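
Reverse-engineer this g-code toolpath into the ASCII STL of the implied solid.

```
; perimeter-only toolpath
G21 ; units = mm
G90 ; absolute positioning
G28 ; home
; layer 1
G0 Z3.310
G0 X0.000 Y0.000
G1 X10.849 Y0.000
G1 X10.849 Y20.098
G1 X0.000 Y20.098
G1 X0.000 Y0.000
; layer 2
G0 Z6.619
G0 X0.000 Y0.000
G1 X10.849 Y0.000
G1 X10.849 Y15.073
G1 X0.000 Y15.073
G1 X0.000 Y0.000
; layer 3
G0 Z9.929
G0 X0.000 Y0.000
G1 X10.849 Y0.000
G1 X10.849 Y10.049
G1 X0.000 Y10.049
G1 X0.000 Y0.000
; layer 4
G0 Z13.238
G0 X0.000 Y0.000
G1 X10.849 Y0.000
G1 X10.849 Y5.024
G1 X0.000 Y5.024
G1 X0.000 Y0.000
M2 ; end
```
solid part
  facet normal 0.0000 0.0000 -1.0000
    outer loop
      vertex 10.849 25.122 0.000
      vertex 10.849 0.000 0.000
      vertex 0.000 0.000 0.000
    endloop
  endfacet
  facet normal 0.0000 0.0000 -1.0000
    outer loop
      vertex 0.000 25.122 0.000
      vertex 10.849 25.122 0.000
      vertex 0.000 0.000 0.000
    endloop
  endfacet
  facet normal 0.0000 -1.0000 0.0000
    outer loop
      vertex 0.000 0.000 0.000
      vertex 10.849 0.000 0.000
      vertex 10.849 0.000 16.548
    endloop
  endfacet
  facet normal 0.0000 -1.0000 0.0000
    outer loop
      vertex 0.000 0.000 0.000
      vertex 10.849 0.000 16.548
      vertex 0.000 0.000 16.548
    endloop
  endfacet
  facet normal 0.0000 0.5501 0.8351
    outer loop
      vertex 0.000 0.000 16.548
      vertex 10.849 0.000 16.548
      vertex 10.849 25.122 0.000
    endloop
  endfacet
  facet normal 0.0000 0.5501 0.8351
    outer loop
      vertex 0.000 0.000 16.548
      vertex 10.849 25.122 0.000
      vertex 0.000 25.122 0.000
    endloop
  endfacet
  facet normal -1.0000 0.0000 0.0000
    outer loop
      vertex 0.000 0.000 16.548
      vertex 0.000 25.122 0.000
      vertex 0.000 0.000 0.000
    endloop
  endfacet
  facet normal 1.0000 0.0000 0.0000
    outer loop
      vertex 10.849 0.000 0.000
      vertex 10.849 25.122 0.000
      vertex 10.849 0.000 16.548
    endloop
  endfacet
endsolid part

The G0 Z moves step by Δz≈3.310 mm. The G1 loops shrink linearly with z, so the solid tapers from its base footprint up to z≈16.5. Closing with a flat bottom cap and the tapered top and triangulating gives 8 facets — a wedge (ramp): 10.8 × 25.1 mm base, rising to 16.5 mm along the y=0 edge and sloping linearly to z=0 at y=25.1.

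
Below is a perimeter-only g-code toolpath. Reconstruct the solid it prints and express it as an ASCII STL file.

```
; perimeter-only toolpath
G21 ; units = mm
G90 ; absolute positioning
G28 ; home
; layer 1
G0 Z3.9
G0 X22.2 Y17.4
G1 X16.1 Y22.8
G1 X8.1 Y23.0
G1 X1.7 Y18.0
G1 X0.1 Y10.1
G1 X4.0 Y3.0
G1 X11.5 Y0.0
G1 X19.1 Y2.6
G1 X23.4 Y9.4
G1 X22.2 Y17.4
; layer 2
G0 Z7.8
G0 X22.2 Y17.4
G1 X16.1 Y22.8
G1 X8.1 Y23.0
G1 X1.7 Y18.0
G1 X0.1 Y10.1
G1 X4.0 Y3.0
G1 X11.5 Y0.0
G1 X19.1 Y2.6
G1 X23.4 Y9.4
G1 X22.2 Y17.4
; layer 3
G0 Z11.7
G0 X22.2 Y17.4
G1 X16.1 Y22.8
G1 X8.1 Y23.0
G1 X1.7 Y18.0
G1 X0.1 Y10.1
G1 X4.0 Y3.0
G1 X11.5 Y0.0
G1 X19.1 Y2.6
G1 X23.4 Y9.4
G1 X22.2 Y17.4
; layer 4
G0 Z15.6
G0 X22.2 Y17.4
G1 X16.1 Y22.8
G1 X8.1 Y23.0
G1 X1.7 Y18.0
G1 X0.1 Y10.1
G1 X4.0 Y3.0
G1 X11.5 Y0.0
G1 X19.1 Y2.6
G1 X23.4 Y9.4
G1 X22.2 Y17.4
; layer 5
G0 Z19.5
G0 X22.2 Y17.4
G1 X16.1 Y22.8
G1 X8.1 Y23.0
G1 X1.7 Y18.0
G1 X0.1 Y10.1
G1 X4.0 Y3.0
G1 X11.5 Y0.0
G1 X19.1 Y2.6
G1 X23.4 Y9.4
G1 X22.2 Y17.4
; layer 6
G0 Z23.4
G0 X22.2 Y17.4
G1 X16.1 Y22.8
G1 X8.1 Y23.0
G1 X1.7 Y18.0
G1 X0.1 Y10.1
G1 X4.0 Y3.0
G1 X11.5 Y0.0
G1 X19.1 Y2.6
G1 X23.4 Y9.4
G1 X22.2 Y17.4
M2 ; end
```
solid part
  facet normal 0.0000 0.0000 -1.0000
    outer loop
      vertex 8.1 23.0 0.0
      vertex 16.1 22.8 0.0
      vertex 22.2 17.4 0.0
    endloop
  endfacet
  facet normal 0.0000 0.0000 -1.0000
    outer loop
      vertex 1.7 18.0 0.0
      vertex 8.1 23.0 0.0
      vertex 22.2 17.4 0.0
    endloop
  endfacet
  facet normal 0.0000 0.0000 -1.0000
    outer loop
      vertex 0.1 10.1 0.0
      vertex 1.7 18.0 0.0
      vertex 22.2 17.4 0.0
    endloop
  endfacet
  facet normal 0.0000 0.0000 -1.0000
    outer loop
      vertex 4.0 3.0 0.0
      vertex 0.1 10.1 0.0
      vertex 22.2 17.4 0.0
    endloop
  endfacet
  facet normal 0.0000 0.0000 -1.0000
    outer loop
      vertex 11.5 0.0 0.0
      vertex 4.0 3.0 0.0
      vertex 22.2 17.4 0.0
    endloop
  endfacet
  facet normal 0.0000 0.0000 -1.0000
    outer loop
      vertex 19.1 2.6 0.0
      vertex 11.5 0.0 0.0
      vertex 22.2 17.4 0.0
    endloop
  endfacet
  facet normal 0.0000 0.0000 -1.0000
    outer loop
      vertex 23.4 9.4 0.0
      vertex 19.1 2.6 0.0
      vertex 22.2 17.4 0.0
    endloop
  endfacet
  facet normal 0.0000 0.0000 1.0000
    outer loop
      vertex 22.2 17.4 23.4
      vertex 16.1 22.8 23.4
      vertex 8.1 23.0 23.4
    endloop
  endfacet
  facet normal 0.0000 0.0000 1.0000
    outer loop
      vertex 22.2 17.4 23.4
      vertex 8.1 23.0 23.4
      vertex 1.7 18.0 23.4
    endloop
  endfacet
  facet normal 0.0000 0.0000 1.0000
    outer loop
      vertex 22.2 17.4 23.4
      vertex 1.7 18.0 23.4
      vertex 0.1 10.1 23.4
    endloop
  endfacet
  facet normal 0.0000 0.0000 1.0000
    outer loop
      vertex 22.2 17.4 23.4
      vertex 0.1 10.1 23.4
      vertex 4.0 3.0 23.4
    endloop
  endfacet
  facet normal 0.0000 0.0000 1.0000
    outer loop
      vertex 22.2 17.4 23.4
      vertex 4.0 3.0 23.4
      vertex 11.5 0.0 23.4
    endloop
  endfacet
  facet normal 0.0000 0.0000 1.0000
    outer loop
      vertex 22.2 17.4 23.4
      vertex 11.5 0.0 23.4
      vertex 19.1 2.6 23.4
    endloop
  endfacet
  facet normal 0.0000 0.0000 1.0000
    outer loop
      vertex 22.2 17.4 23.4
      vertex 19.1 2.6 23.4
      vertex 23.4 9.4 23.4
    endloop
  endfacet
  facet normal 0.6628 0.7488 0.0000
    outer loop
      vertex 22.2 17.4 0.0
      vertex 16.1 22.8 0.0
      vertex 16.1 22.8 23.4
    endloop
  endfacet
  facet normal 0.6628 0.7488 0.0000
    outer loop
      vertex 22.2 17.4 0.0
      vertex 16.1 22.8 23.4
      vertex 22.2 17.4 23.4
    endloop
  endfacet
  facet normal 0.0250 0.9997 0.0000
    outer loop
      vertex 16.1 22.8 0.0
      vertex 8.1 23.0 0.0
      vertex 8.1 23.0 23.4
    endloop
  endfacet
  facet normal 0.0250 0.9997 0.0000
    outer loop
      vertex 16.1 22.8 0.0
      vertex 8.1 23.0 23.4
      vertex 16.1 22.8 23.4
    endloop
  endfacet
  facet normal -0.6156 0.7880 0.0000
    outer loop
      vertex 8.1 23.0 0.0
      vertex 1.7 18.0 0.0
      vertex 1.7 18.0 23.4
    endloop
  endfacet
  facet normal -0.6156 0.7880 0.0000
    outer loop
      vertex 8.1 23.0 0.0
      vertex 1.7 18.0 23.4
      vertex 8.1 23.0 23.4
    endloop
  endfacet
  facet normal -0.9801 0.1985 0.0000
    outer loop
      vertex 1.7 18.0 0.0
      vertex 0.1 10.1 0.0
      vertex 0.1 10.1 23.4
    endloop
  endfacet
  facet normal -0.9801 0.1985 0.0000
    outer loop
      vertex 1.7 18.0 0.0
      vertex 0.1 10.1 23.4
      vertex 1.7 18.0 23.4
    endloop
  endfacet
  facet normal -0.8765 -0.4814 0.0000
    outer loop
      vertex 0.1 10.1 0.0
      vertex 4.0 3.0 0.0
      vertex 4.0 3.0 23.4
    endloop
  endfacet
  facet normal -0.8765 -0.4814 0.0000
    outer loop
      vertex 0.1 10.1 0.0
      vertex 4.0 3.0 23.4
      vertex 0.1 10.1 23.4
    endloop
  endfacet
  facet normal -0.3714 -0.9285 0.0000
    outer loop
      vertex 4.0 3.0 0.0
      vertex 11.5 0.0 0.0
      vertex 11.5 0.0 23.4
    endloop
  endfacet
  facet normal -0.3714 -0.9285 0.0000
    outer loop
      vertex 4.0 3.0 0.0
      vertex 11.5 0.0 23.4
      vertex 4.0 3.0 23.4
    endloop
  endfacet
  facet normal 0.3237 -0.9462 0.0000
    outer loop
      vertex 11.5 0.0 0.0
      vertex 19.1 2.6 0.0
      vertex 19.1 2.6 23.4
    endloop
  endfacet
  facet normal 0.3237 -0.9462 0.0000
    outer loop
      vertex 11.5 0.0 0.0
      vertex 19.1 2.6 23.4
      vertex 11.5 0.0 23.4
    endloop
  endfacet
  facet normal 0.8452 -0.5345 0.0000
    outer loop
      vertex 19.1 2.6 0.0
      vertex 23.4 9.4 0.0
      vertex 23.4 9.4 23.4
    endloop
  endfacet
  facet normal 0.8452 -0.5345 0.0000
    outer loop
      vertex 19.1 2.6 0.0
      vertex 23.4 9.4 23.4
      vertex 19.1 2.6 23.4
    endloop
  endfacet
  facet normal 0.9889 0.1483 0.0000
    outer loop
      vertex 23.4 9.4 0.0
      vertex 22.2 17.4 0.0
      vertex 22.2 17.4 23.4
    endloop
  endfacet
  facet normal 0.9889 0.1483 0.0000
    outer loop
      vertex 23.4 9.4 0.0
      vertex 22.2 17.4 23.4
      vertex 23.4 9.4 23.4
    endloop
  endfacet
endsolid part

The G0 Z moves step by Δz≈3.9 mm. Every layer's G1 loop is the same polygon, so the solid is a straight extrusion of it from z=0 to z≈23.4. Closing with flat bottom and top caps and triangulating gives 32 facets — a regular 9-sided prism (a cylinder approximated with 9 flat sides), circumscribed radius ≈ 11.8 mm, height ≈ 23.4 mm.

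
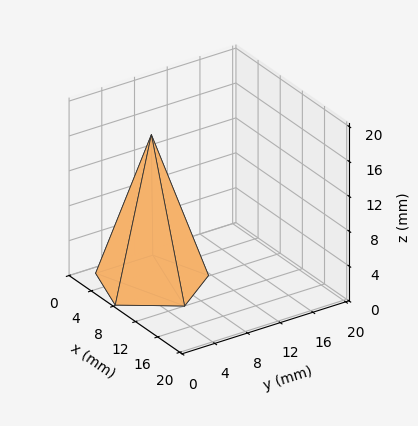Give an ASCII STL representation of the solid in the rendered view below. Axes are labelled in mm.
Reading the render: the shape is a regular 5-sided pyramid, base circumscribed radius ≈ 6 mm, apex at z ≈ 17 mm (dimensions read to the nearest mm from the axis ticks). For the STL, each face is triangulated and given an outward normal.

solid part
  facet normal 0.0000 0.0000 -1.0000
    outer loop
      vertex 1.1 9.5 0.0
      vertex 7.9 11.7 0.0
      vertex 12.0 6.0 0.0
    endloop
  endfacet
  facet normal 0.0000 0.0000 -1.0000
    outer loop
      vertex 1.1 2.5 0.0
      vertex 1.1 9.5 0.0
      vertex 12.0 6.0 0.0
    endloop
  endfacet
  facet normal 0.0000 0.0000 -1.0000
    outer loop
      vertex 7.9 0.3 0.0
      vertex 1.1 2.5 0.0
      vertex 12.0 6.0 0.0
    endloop
  endfacet
  facet normal 0.7804 0.5613 0.2754
    outer loop
      vertex 12.0 6.0 0.0
      vertex 7.9 11.7 0.0
      vertex 6.0 6.0 17.0
    endloop
  endfacet
  facet normal -0.2961 0.9151 0.2737
    outer loop
      vertex 7.9 11.7 0.0
      vertex 1.1 9.5 0.0
      vertex 6.0 6.0 17.0
    endloop
  endfacet
  facet normal -0.9609 0.0000 0.2770
    outer loop
      vertex 1.1 9.5 0.0
      vertex 1.1 2.5 0.0
      vertex 6.0 6.0 17.0
    endloop
  endfacet
  facet normal -0.2961 -0.9151 0.2737
    outer loop
      vertex 1.1 2.5 0.0
      vertex 7.9 0.3 0.0
      vertex 6.0 6.0 17.0
    endloop
  endfacet
  facet normal 0.7804 -0.5613 0.2754
    outer loop
      vertex 7.9 0.3 0.0
      vertex 12.0 6.0 0.0
      vertex 6.0 6.0 17.0
    endloop
  endfacet
endsolid part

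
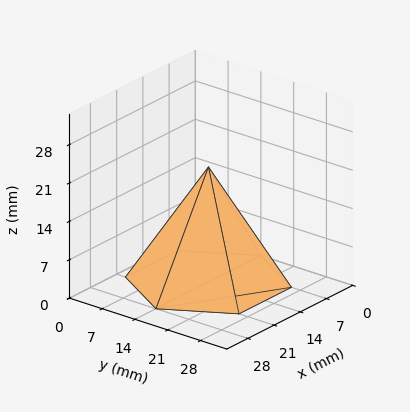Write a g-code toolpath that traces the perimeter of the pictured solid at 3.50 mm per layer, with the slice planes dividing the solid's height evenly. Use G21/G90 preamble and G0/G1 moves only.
Reading the render: the shape is a regular 6-sided pyramid, base circumscribed radius ≈ 14 mm, apex at z ≈ 21 mm (dimensions read to the nearest mm from the axis ticks). For the g-code, the solid's height is divided into equal slices at the stated Δz and each level perimeter traced with G1 moves after a G0 lift.

; perimeter-only toolpath
G21 ; units = mm
G90 ; absolute positioning
G28 ; home
; layer 1
G0 Z3.50
G0 X25.67 Y14.00
G1 X19.83 Y24.10
G1 X8.17 Y24.10
G1 X2.33 Y14.00
G1 X8.17 Y3.90
G1 X19.83 Y3.90
G1 X25.67 Y14.00
; layer 2
G0 Z7.00
G0 X23.33 Y14.00
G1 X18.67 Y22.08
G1 X9.33 Y22.08
G1 X4.67 Y14.00
G1 X9.33 Y5.92
G1 X18.67 Y5.92
G1 X23.33 Y14.00
; layer 3
G0 Z10.50
G0 X21.00 Y14.00
G1 X17.50 Y20.06
G1 X10.50 Y20.06
G1 X7.00 Y14.00
G1 X10.50 Y7.94
G1 X17.50 Y7.94
G1 X21.00 Y14.00
; layer 4
G0 Z14.00
G0 X18.67 Y14.00
G1 X16.33 Y18.04
G1 X11.67 Y18.04
G1 X9.33 Y14.00
G1 X11.67 Y9.96
G1 X16.33 Y9.96
G1 X18.67 Y14.00
; layer 5
G0 Z17.50
G0 X16.33 Y14.00
G1 X15.17 Y16.02
G1 X12.83 Y16.02
G1 X11.67 Y14.00
G1 X12.83 Y11.98
G1 X15.17 Y11.98
G1 X16.33 Y14.00
M2 ; end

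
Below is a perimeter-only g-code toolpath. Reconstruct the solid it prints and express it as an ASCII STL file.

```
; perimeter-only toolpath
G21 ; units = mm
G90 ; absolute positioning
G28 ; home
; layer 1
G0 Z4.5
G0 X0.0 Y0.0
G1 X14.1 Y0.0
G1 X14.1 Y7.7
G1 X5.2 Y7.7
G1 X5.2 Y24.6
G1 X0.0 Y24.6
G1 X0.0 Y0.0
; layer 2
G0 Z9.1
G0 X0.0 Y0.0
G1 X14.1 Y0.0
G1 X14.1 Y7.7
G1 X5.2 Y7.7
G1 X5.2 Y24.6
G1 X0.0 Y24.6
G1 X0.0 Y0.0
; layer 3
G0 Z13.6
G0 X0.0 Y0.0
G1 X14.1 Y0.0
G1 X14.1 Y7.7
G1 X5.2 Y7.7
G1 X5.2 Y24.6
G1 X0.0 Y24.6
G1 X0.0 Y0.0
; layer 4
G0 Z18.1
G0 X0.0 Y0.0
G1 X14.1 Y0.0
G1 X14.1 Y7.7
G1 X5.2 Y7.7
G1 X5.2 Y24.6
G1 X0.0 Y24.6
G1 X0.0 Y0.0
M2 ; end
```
solid part
  facet normal 0.0000 0.0000 -1.0000
    outer loop
      vertex 14.1 7.7 0.0
      vertex 14.1 0.0 0.0
      vertex 0.0 0.0 0.0
    endloop
  endfacet
  facet normal 0.0000 0.0000 -1.0000
    outer loop
      vertex 5.2 7.7 0.0
      vertex 14.1 7.7 0.0
      vertex 0.0 0.0 0.0
    endloop
  endfacet
  facet normal 0.0000 0.0000 -1.0000
    outer loop
      vertex 5.2 24.6 0.0
      vertex 5.2 7.7 0.0
      vertex 0.0 0.0 0.0
    endloop
  endfacet
  facet normal 0.0000 0.0000 -1.0000
    outer loop
      vertex 0.0 24.6 0.0
      vertex 5.2 24.6 0.0
      vertex 0.0 0.0 0.0
    endloop
  endfacet
  facet normal 0.0000 0.0000 1.0000
    outer loop
      vertex 0.0 0.0 18.1
      vertex 14.1 0.0 18.1
      vertex 14.1 7.7 18.1
    endloop
  endfacet
  facet normal 0.0000 0.0000 1.0000
    outer loop
      vertex 0.0 0.0 18.1
      vertex 14.1 7.7 18.1
      vertex 5.2 7.7 18.1
    endloop
  endfacet
  facet normal 0.0000 0.0000 1.0000
    outer loop
      vertex 0.0 0.0 18.1
      vertex 5.2 7.7 18.1
      vertex 5.2 24.6 18.1
    endloop
  endfacet
  facet normal 0.0000 0.0000 1.0000
    outer loop
      vertex 0.0 0.0 18.1
      vertex 5.2 24.6 18.1
      vertex 0.0 24.6 18.1
    endloop
  endfacet
  facet normal 0.0000 -1.0000 0.0000
    outer loop
      vertex 0.0 0.0 0.0
      vertex 14.1 0.0 0.0
      vertex 14.1 0.0 18.1
    endloop
  endfacet
  facet normal 0.0000 -1.0000 0.0000
    outer loop
      vertex 0.0 0.0 0.0
      vertex 14.1 0.0 18.1
      vertex 0.0 0.0 18.1
    endloop
  endfacet
  facet normal 1.0000 0.0000 0.0000
    outer loop
      vertex 14.1 0.0 0.0
      vertex 14.1 7.7 0.0
      vertex 14.1 7.7 18.1
    endloop
  endfacet
  facet normal 1.0000 0.0000 0.0000
    outer loop
      vertex 14.1 0.0 0.0
      vertex 14.1 7.7 18.1
      vertex 14.1 0.0 18.1
    endloop
  endfacet
  facet normal 0.0000 1.0000 0.0000
    outer loop
      vertex 14.1 7.7 0.0
      vertex 5.2 7.7 0.0
      vertex 5.2 7.7 18.1
    endloop
  endfacet
  facet normal 0.0000 1.0000 0.0000
    outer loop
      vertex 14.1 7.7 0.0
      vertex 5.2 7.7 18.1
      vertex 14.1 7.7 18.1
    endloop
  endfacet
  facet normal 1.0000 0.0000 0.0000
    outer loop
      vertex 5.2 7.7 0.0
      vertex 5.2 24.6 0.0
      vertex 5.2 24.6 18.1
    endloop
  endfacet
  facet normal 1.0000 0.0000 0.0000
    outer loop
      vertex 5.2 7.7 0.0
      vertex 5.2 24.6 18.1
      vertex 5.2 7.7 18.1
    endloop
  endfacet
  facet normal 0.0000 1.0000 0.0000
    outer loop
      vertex 5.2 24.6 0.0
      vertex 0.0 24.6 0.0
      vertex 0.0 24.6 18.1
    endloop
  endfacet
  facet normal 0.0000 1.0000 0.0000
    outer loop
      vertex 5.2 24.6 0.0
      vertex 0.0 24.6 18.1
      vertex 5.2 24.6 18.1
    endloop
  endfacet
  facet normal -1.0000 0.0000 0.0000
    outer loop
      vertex 0.0 24.6 0.0
      vertex 0.0 0.0 0.0
      vertex 0.0 0.0 18.1
    endloop
  endfacet
  facet normal -1.0000 0.0000 0.0000
    outer loop
      vertex 0.0 24.6 0.0
      vertex 0.0 0.0 18.1
      vertex 0.0 24.6 18.1
    endloop
  endfacet
endsolid part

The G0 Z moves step by Δz≈4.5 mm. Every layer's G1 loop is the same polygon, so the solid is a straight extrusion of it from z=0 to z≈18.1. Closing with flat bottom and top caps and triangulating gives 20 facets — an L-shaped prism: outer 14.1 × 24.6 mm, arm thicknesses ≈ 7.7 mm (horizontal) and 5.2 mm (vertical), extruded 18.1 mm in z.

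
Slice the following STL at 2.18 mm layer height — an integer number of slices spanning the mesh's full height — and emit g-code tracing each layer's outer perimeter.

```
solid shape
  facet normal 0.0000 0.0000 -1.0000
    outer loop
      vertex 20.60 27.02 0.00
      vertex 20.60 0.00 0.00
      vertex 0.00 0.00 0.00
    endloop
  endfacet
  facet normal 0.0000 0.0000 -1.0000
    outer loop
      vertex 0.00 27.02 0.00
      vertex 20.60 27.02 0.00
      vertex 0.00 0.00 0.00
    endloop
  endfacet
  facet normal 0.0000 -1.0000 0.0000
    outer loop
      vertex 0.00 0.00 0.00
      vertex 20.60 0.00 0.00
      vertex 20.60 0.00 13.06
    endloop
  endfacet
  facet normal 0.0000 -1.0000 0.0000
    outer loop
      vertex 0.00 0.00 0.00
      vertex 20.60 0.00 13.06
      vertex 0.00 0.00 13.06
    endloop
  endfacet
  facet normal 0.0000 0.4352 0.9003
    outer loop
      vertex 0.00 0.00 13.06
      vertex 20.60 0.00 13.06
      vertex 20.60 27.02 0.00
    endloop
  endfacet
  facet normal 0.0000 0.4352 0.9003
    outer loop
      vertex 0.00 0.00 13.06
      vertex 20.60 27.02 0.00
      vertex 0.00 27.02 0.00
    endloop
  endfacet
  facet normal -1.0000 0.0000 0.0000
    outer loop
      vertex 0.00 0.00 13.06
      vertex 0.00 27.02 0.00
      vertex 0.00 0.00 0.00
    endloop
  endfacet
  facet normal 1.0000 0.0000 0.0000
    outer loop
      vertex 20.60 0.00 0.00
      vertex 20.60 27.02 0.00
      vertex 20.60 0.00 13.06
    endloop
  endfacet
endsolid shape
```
; perimeter-only toolpath
G21 ; units = mm
G90 ; absolute positioning
G28 ; home
; layer 1
G0 Z2.18
G0 X0.00 Y0.00
G1 X20.60 Y0.00
G1 X20.60 Y22.52
G1 X0.00 Y22.52
G1 X0.00 Y0.00
; layer 2
G0 Z4.35
G0 X0.00 Y0.00
G1 X20.60 Y0.00
G1 X20.60 Y18.01
G1 X0.00 Y18.01
G1 X0.00 Y0.00
; layer 3
G0 Z6.53
G0 X0.00 Y0.00
G1 X20.60 Y0.00
G1 X20.60 Y13.51
G1 X0.00 Y13.51
G1 X0.00 Y0.00
; layer 4
G0 Z8.71
G0 X0.00 Y0.00
G1 X20.60 Y0.00
G1 X20.60 Y9.01
G1 X0.00 Y9.01
G1 X0.00 Y0.00
; layer 5
G0 Z10.88
G0 X0.00 Y0.00
G1 X20.60 Y0.00
G1 X20.60 Y4.50
G1 X0.00 Y4.50
G1 X0.00 Y0.00
M2 ; end

The solid is a wedge (ramp): 20.6 × 27 mm base, rising to 13.1 mm along the y=0 edge and sloping linearly to z=0 at y=27. Slicing at Δz = 2.18 mm — 6 equal slices spanning the solid's height, so layer i sits at z = i·h/6 — gives 5 non-empty perimeters. Each is a 4-segment closed polygon; G0 lifts to the layer z and rapids to the start vertex, then G1 traces the edges. The cross-section shrinks linearly with z (the slice at the apex is degenerate and omitted).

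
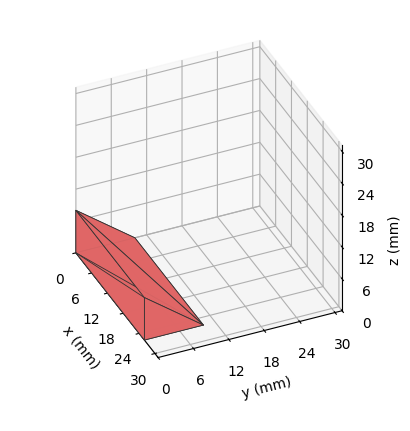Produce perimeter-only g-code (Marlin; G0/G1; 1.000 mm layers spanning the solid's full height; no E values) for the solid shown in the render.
Reading the render: the shape is a wedge (ramp): 26 × 10 mm base, rising to 8 mm along the y=0 edge and sloping linearly to z=0 at y=10 (dimensions read to the nearest mm from the axis ticks). For the g-code, the solid's height is divided into equal slices at the stated Δz and each level perimeter traced with G1 moves after a G0 lift.

; perimeter-only toolpath
G21 ; units = mm
G90 ; absolute positioning
G28 ; home
; layer 1
G0 Z1.000
G0 X0.000 Y0.000
G1 X26.000 Y0.000
G1 X26.000 Y8.750
G1 X0.000 Y8.750
G1 X0.000 Y0.000
; layer 2
G0 Z2.000
G0 X0.000 Y0.000
G1 X26.000 Y0.000
G1 X26.000 Y7.500
G1 X0.000 Y7.500
G1 X0.000 Y0.000
; layer 3
G0 Z3.000
G0 X0.000 Y0.000
G1 X26.000 Y0.000
G1 X26.000 Y6.250
G1 X0.000 Y6.250
G1 X0.000 Y0.000
; layer 4
G0 Z4.000
G0 X0.000 Y0.000
G1 X26.000 Y0.000
G1 X26.000 Y5.000
G1 X0.000 Y5.000
G1 X0.000 Y0.000
; layer 5
G0 Z5.000
G0 X0.000 Y0.000
G1 X26.000 Y0.000
G1 X26.000 Y3.750
G1 X0.000 Y3.750
G1 X0.000 Y0.000
; layer 6
G0 Z6.000
G0 X0.000 Y0.000
G1 X26.000 Y0.000
G1 X26.000 Y2.500
G1 X0.000 Y2.500
G1 X0.000 Y0.000
; layer 7
G0 Z7.000
G0 X0.000 Y0.000
G1 X26.000 Y0.000
G1 X26.000 Y1.250
G1 X0.000 Y1.250
G1 X0.000 Y0.000
M2 ; end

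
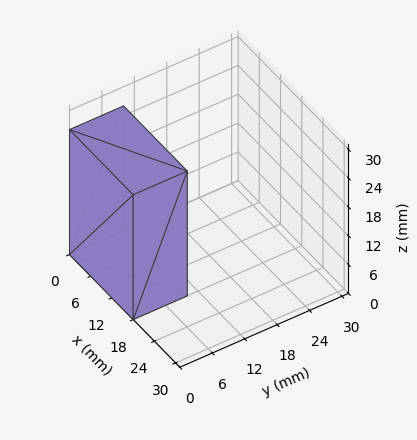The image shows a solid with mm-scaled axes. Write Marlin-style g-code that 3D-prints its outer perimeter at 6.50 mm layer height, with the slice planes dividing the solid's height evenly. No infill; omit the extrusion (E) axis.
Reading the render: the shape is a rectangular box, roughly 18 × 10 mm footprint and 26 mm tall (dimensions read to the nearest mm from the axis ticks). For the g-code, the solid's height is divided into equal slices at the stated Δz and each level perimeter traced with G1 moves after a G0 lift.

; perimeter-only toolpath
G21 ; units = mm
G90 ; absolute positioning
G28 ; home
; layer 1
G0 Z6.50
G0 X0.00 Y0.00
G1 X18.00 Y0.00
G1 X18.00 Y10.00
G1 X0.00 Y10.00
G1 X0.00 Y0.00
; layer 2
G0 Z13.00
G0 X0.00 Y0.00
G1 X18.00 Y0.00
G1 X18.00 Y10.00
G1 X0.00 Y10.00
G1 X0.00 Y0.00
; layer 3
G0 Z19.50
G0 X0.00 Y0.00
G1 X18.00 Y0.00
G1 X18.00 Y10.00
G1 X0.00 Y10.00
G1 X0.00 Y0.00
; layer 4
G0 Z26.00
G0 X0.00 Y0.00
G1 X18.00 Y0.00
G1 X18.00 Y10.00
G1 X0.00 Y10.00
G1 X0.00 Y0.00
M2 ; end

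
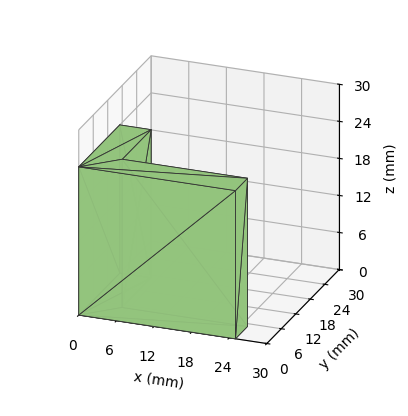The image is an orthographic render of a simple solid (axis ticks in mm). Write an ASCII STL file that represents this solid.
Reading the render: the shape is an L-shaped prism: outer 25 × 17 mm, arm thicknesses ≈ 5 mm (horizontal) and 5 mm (vertical), extruded 24 mm in z (dimensions read to the nearest mm from the axis ticks). For the STL, each face is triangulated and given an outward normal.

solid part
  facet normal 0.0000 0.0000 -1.0000
    outer loop
      vertex 25.000 5.000 0.000
      vertex 25.000 0.000 0.000
      vertex 0.000 0.000 0.000
    endloop
  endfacet
  facet normal 0.0000 0.0000 -1.0000
    outer loop
      vertex 5.000 5.000 0.000
      vertex 25.000 5.000 0.000
      vertex 0.000 0.000 0.000
    endloop
  endfacet
  facet normal 0.0000 0.0000 -1.0000
    outer loop
      vertex 5.000 17.000 0.000
      vertex 5.000 5.000 0.000
      vertex 0.000 0.000 0.000
    endloop
  endfacet
  facet normal 0.0000 0.0000 -1.0000
    outer loop
      vertex 0.000 17.000 0.000
      vertex 5.000 17.000 0.000
      vertex 0.000 0.000 0.000
    endloop
  endfacet
  facet normal 0.0000 0.0000 1.0000
    outer loop
      vertex 0.000 0.000 24.000
      vertex 25.000 0.000 24.000
      vertex 25.000 5.000 24.000
    endloop
  endfacet
  facet normal 0.0000 0.0000 1.0000
    outer loop
      vertex 0.000 0.000 24.000
      vertex 25.000 5.000 24.000
      vertex 5.000 5.000 24.000
    endloop
  endfacet
  facet normal 0.0000 0.0000 1.0000
    outer loop
      vertex 0.000 0.000 24.000
      vertex 5.000 5.000 24.000
      vertex 5.000 17.000 24.000
    endloop
  endfacet
  facet normal 0.0000 0.0000 1.0000
    outer loop
      vertex 0.000 0.000 24.000
      vertex 5.000 17.000 24.000
      vertex 0.000 17.000 24.000
    endloop
  endfacet
  facet normal 0.0000 -1.0000 0.0000
    outer loop
      vertex 0.000 0.000 0.000
      vertex 25.000 0.000 0.000
      vertex 25.000 0.000 24.000
    endloop
  endfacet
  facet normal 0.0000 -1.0000 0.0000
    outer loop
      vertex 0.000 0.000 0.000
      vertex 25.000 0.000 24.000
      vertex 0.000 0.000 24.000
    endloop
  endfacet
  facet normal 1.0000 0.0000 0.0000
    outer loop
      vertex 25.000 0.000 0.000
      vertex 25.000 5.000 0.000
      vertex 25.000 5.000 24.000
    endloop
  endfacet
  facet normal 1.0000 0.0000 0.0000
    outer loop
      vertex 25.000 0.000 0.000
      vertex 25.000 5.000 24.000
      vertex 25.000 0.000 24.000
    endloop
  endfacet
  facet normal 0.0000 1.0000 0.0000
    outer loop
      vertex 25.000 5.000 0.000
      vertex 5.000 5.000 0.000
      vertex 5.000 5.000 24.000
    endloop
  endfacet
  facet normal 0.0000 1.0000 0.0000
    outer loop
      vertex 25.000 5.000 0.000
      vertex 5.000 5.000 24.000
      vertex 25.000 5.000 24.000
    endloop
  endfacet
  facet normal 1.0000 0.0000 0.0000
    outer loop
      vertex 5.000 5.000 0.000
      vertex 5.000 17.000 0.000
      vertex 5.000 17.000 24.000
    endloop
  endfacet
  facet normal 1.0000 0.0000 0.0000
    outer loop
      vertex 5.000 5.000 0.000
      vertex 5.000 17.000 24.000
      vertex 5.000 5.000 24.000
    endloop
  endfacet
  facet normal 0.0000 1.0000 0.0000
    outer loop
      vertex 5.000 17.000 0.000
      vertex 0.000 17.000 0.000
      vertex 0.000 17.000 24.000
    endloop
  endfacet
  facet normal 0.0000 1.0000 0.0000
    outer loop
      vertex 5.000 17.000 0.000
      vertex 0.000 17.000 24.000
      vertex 5.000 17.000 24.000
    endloop
  endfacet
  facet normal -1.0000 0.0000 0.0000
    outer loop
      vertex 0.000 17.000 0.000
      vertex 0.000 0.000 0.000
      vertex 0.000 0.000 24.000
    endloop
  endfacet
  facet normal -1.0000 0.0000 0.0000
    outer loop
      vertex 0.000 17.000 0.000
      vertex 0.000 0.000 24.000
      vertex 0.000 17.000 24.000
    endloop
  endfacet
endsolid part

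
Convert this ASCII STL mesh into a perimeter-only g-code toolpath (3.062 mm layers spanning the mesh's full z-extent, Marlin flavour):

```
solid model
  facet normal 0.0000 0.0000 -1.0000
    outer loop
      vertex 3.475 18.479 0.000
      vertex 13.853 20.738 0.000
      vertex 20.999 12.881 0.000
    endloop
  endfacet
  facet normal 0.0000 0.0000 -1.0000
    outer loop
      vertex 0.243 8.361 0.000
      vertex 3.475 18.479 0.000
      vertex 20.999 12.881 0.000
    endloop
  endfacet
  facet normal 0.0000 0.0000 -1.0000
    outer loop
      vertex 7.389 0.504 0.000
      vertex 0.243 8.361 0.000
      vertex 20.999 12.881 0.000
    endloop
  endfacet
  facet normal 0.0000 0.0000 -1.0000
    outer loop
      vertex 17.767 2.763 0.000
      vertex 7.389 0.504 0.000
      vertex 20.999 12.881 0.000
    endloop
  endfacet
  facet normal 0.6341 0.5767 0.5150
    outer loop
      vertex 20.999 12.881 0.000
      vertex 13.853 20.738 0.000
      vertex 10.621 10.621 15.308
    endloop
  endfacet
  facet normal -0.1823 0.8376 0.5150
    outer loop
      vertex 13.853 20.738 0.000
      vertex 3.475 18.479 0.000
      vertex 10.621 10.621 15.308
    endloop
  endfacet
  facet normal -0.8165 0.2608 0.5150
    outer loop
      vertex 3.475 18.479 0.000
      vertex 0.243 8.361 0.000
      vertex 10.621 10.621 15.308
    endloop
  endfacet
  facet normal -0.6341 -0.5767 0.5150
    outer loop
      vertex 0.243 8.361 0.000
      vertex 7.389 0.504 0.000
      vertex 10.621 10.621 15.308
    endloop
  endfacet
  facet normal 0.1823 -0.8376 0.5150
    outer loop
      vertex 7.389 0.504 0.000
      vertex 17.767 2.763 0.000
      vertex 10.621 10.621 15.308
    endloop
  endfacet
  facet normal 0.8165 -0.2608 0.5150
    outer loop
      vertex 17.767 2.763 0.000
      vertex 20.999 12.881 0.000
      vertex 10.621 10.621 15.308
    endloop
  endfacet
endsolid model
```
; perimeter-only toolpath
G21 ; units = mm
G90 ; absolute positioning
G28 ; home
; layer 1
G0 Z3.062
G0 X18.923 Y12.429
G1 X13.207 Y18.715
G1 X4.904 Y16.907
G1 X2.319 Y8.813
G1 X8.035 Y2.527
G1 X16.338 Y4.335
G1 X18.923 Y12.429
; layer 2
G0 Z6.123
G0 X16.848 Y11.977
G1 X12.560 Y16.691
G1 X6.333 Y15.336
G1 X4.394 Y9.265
G1 X8.682 Y4.551
G1 X14.909 Y5.906
G1 X16.848 Y11.977
; layer 3
G0 Z9.185
G0 X14.772 Y11.525
G1 X11.914 Y14.668
G1 X7.763 Y13.764
G1 X6.470 Y9.717
G1 X9.328 Y6.574
G1 X13.479 Y7.478
G1 X14.772 Y11.525
; layer 4
G0 Z12.246
G0 X12.697 Y11.073
G1 X11.267 Y12.644
G1 X9.192 Y12.193
G1 X8.545 Y10.169
G1 X9.975 Y8.598
G1 X12.050 Y9.049
G1 X12.697 Y11.073
M2 ; end

The solid is a regular 6-sided pyramid, base circumscribed radius ≈ 10.6 mm, apex at z ≈ 15.3 mm. Slicing at Δz = 3.062 mm — 5 equal slices spanning the solid's height, so layer i sits at z = i·h/5 — gives 4 non-empty perimeters. Each is a 6-segment closed polygon; G0 lifts to the layer z and rapids to the start vertex, then G1 traces the edges. The cross-section shrinks linearly with z (the slice at the apex is degenerate and omitted).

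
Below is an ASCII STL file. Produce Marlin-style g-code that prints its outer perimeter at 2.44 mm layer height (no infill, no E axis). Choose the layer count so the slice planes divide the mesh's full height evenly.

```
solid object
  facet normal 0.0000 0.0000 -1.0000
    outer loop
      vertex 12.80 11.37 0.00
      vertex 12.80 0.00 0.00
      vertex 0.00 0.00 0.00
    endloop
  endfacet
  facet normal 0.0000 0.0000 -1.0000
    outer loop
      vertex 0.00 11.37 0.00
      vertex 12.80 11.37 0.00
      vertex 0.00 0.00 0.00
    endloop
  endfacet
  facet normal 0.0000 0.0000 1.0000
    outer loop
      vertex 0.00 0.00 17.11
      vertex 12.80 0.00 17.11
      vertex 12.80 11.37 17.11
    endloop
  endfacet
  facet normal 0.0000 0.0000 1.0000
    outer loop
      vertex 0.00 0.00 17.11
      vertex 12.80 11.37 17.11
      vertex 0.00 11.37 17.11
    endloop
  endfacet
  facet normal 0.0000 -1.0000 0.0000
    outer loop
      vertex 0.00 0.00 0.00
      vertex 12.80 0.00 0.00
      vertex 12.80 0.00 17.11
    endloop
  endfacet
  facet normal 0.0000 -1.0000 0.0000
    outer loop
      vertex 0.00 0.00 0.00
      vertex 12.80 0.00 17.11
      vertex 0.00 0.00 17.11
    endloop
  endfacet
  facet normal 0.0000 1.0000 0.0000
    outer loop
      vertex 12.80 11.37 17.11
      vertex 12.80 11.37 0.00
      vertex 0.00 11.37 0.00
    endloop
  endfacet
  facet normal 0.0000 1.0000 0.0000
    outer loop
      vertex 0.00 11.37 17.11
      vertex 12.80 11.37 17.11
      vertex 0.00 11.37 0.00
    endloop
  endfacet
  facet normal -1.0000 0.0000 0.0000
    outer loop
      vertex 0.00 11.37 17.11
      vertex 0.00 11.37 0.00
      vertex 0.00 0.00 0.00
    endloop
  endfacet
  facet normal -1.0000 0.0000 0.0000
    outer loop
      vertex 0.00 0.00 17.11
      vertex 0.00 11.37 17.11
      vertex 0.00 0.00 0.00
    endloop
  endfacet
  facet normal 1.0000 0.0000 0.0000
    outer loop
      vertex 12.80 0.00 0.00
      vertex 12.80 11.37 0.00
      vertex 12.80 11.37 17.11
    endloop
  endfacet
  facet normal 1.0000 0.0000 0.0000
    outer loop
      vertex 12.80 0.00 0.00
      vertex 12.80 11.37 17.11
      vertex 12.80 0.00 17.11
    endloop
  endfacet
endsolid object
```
; perimeter-only toolpath
G21 ; units = mm
G90 ; absolute positioning
G28 ; home
; layer 1
G0 Z2.44
G0 X0.00 Y0.00
G1 X12.80 Y0.00
G1 X12.80 Y11.37
G1 X0.00 Y11.37
G1 X0.00 Y0.00
; layer 2
G0 Z4.89
G0 X0.00 Y0.00
G1 X12.80 Y0.00
G1 X12.80 Y11.37
G1 X0.00 Y11.37
G1 X0.00 Y0.00
; layer 3
G0 Z7.33
G0 X0.00 Y0.00
G1 X12.80 Y0.00
G1 X12.80 Y11.37
G1 X0.00 Y11.37
G1 X0.00 Y0.00
; layer 4
G0 Z9.78
G0 X0.00 Y0.00
G1 X12.80 Y0.00
G1 X12.80 Y11.37
G1 X0.00 Y11.37
G1 X0.00 Y0.00
; layer 5
G0 Z12.22
G0 X0.00 Y0.00
G1 X12.80 Y0.00
G1 X12.80 Y11.37
G1 X0.00 Y11.37
G1 X0.00 Y0.00
; layer 6
G0 Z14.67
G0 X0.00 Y0.00
G1 X12.80 Y0.00
G1 X12.80 Y11.37
G1 X0.00 Y11.37
G1 X0.00 Y0.00
; layer 7
G0 Z17.11
G0 X0.00 Y0.00
G1 X12.80 Y0.00
G1 X12.80 Y11.37
G1 X0.00 Y11.37
G1 X0.00 Y0.00
M2 ; end

The solid is a rectangular box, roughly 12.8 × 11.4 mm footprint and 17.1 mm tall. Slicing at Δz = 2.44 mm — 7 equal slices spanning the solid's height, so layer i sits at z = i·h/7 — gives 7 non-empty perimeters. Each is a 4-segment closed polygon; G0 lifts to the layer z and rapids to the start vertex, then G1 traces the edges.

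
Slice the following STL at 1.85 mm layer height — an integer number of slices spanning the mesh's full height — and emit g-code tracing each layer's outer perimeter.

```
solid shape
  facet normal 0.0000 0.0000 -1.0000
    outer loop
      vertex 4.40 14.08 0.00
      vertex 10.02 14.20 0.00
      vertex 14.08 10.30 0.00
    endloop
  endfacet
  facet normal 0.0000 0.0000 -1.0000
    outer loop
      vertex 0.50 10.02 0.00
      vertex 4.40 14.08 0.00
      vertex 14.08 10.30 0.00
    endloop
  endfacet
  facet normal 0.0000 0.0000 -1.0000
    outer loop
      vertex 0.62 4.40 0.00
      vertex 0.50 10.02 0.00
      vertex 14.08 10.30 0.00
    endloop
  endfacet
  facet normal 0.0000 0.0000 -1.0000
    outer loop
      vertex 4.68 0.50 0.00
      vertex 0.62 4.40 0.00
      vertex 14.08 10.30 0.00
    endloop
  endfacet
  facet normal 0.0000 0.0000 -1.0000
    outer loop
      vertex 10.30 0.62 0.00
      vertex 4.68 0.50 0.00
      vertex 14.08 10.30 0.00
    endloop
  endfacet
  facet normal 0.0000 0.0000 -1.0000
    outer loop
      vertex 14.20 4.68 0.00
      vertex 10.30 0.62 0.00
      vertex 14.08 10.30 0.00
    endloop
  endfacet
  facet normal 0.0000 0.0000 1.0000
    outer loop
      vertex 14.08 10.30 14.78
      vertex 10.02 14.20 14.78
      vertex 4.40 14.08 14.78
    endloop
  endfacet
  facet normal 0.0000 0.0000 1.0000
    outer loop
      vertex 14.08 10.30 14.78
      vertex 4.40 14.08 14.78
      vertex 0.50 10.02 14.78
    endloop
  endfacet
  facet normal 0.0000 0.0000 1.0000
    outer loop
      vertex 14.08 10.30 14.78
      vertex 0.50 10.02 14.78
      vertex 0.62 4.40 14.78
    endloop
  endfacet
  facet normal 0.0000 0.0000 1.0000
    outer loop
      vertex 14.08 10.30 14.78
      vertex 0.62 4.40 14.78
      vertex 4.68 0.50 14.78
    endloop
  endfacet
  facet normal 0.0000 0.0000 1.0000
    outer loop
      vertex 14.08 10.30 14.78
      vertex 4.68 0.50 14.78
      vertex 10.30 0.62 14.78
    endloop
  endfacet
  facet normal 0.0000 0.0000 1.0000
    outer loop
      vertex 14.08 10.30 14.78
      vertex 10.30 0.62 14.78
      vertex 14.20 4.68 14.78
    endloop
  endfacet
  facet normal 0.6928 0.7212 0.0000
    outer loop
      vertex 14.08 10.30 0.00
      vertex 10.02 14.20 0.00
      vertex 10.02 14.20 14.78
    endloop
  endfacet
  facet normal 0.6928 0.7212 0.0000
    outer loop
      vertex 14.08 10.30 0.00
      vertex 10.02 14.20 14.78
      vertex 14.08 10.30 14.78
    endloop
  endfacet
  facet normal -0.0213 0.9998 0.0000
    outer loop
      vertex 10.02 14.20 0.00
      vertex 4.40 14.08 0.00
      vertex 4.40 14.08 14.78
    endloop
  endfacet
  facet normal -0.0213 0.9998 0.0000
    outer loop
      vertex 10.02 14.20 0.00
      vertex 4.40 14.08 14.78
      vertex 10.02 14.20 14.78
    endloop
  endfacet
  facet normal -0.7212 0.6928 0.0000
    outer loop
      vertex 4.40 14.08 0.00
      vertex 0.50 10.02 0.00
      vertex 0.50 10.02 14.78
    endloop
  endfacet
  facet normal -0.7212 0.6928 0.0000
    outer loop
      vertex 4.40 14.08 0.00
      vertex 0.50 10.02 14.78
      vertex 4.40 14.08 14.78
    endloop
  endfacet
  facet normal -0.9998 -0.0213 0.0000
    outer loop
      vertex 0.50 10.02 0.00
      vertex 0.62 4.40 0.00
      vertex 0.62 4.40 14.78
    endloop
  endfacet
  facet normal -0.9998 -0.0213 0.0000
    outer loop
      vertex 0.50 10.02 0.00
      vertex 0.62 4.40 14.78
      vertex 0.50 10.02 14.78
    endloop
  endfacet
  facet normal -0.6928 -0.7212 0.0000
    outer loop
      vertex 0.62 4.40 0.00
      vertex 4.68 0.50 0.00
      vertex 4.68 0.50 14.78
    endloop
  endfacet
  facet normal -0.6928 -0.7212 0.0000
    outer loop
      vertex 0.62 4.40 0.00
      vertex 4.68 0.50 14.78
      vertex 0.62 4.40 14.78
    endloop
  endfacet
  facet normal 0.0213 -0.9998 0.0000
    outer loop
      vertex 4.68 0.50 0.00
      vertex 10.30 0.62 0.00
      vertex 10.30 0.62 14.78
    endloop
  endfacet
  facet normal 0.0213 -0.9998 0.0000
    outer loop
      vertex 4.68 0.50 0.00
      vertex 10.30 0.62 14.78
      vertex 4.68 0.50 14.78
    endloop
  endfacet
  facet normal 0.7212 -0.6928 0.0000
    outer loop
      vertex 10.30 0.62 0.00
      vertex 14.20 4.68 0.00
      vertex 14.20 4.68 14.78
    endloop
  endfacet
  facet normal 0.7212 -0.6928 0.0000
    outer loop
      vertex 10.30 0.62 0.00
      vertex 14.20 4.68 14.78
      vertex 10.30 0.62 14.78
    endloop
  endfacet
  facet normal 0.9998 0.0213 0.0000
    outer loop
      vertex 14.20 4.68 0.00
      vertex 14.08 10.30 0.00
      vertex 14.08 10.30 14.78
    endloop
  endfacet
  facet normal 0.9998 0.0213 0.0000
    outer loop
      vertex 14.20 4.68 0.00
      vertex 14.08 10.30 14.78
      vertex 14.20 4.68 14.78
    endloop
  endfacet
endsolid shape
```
; perimeter-only toolpath
G21 ; units = mm
G90 ; absolute positioning
G28 ; home
; layer 1
G0 Z1.85
G0 X14.08 Y10.30
G1 X10.02 Y14.20
G1 X4.40 Y14.08
G1 X0.50 Y10.02
G1 X0.62 Y4.40
G1 X4.68 Y0.50
G1 X10.30 Y0.62
G1 X14.20 Y4.68
G1 X14.08 Y10.30
; layer 2
G0 Z3.69
G0 X14.08 Y10.30
G1 X10.02 Y14.20
G1 X4.40 Y14.08
G1 X0.50 Y10.02
G1 X0.62 Y4.40
G1 X4.68 Y0.50
G1 X10.30 Y0.62
G1 X14.20 Y4.68
G1 X14.08 Y10.30
; layer 3
G0 Z5.54
G0 X14.08 Y10.30
G1 X10.02 Y14.20
G1 X4.40 Y14.08
G1 X0.50 Y10.02
G1 X0.62 Y4.40
G1 X4.68 Y0.50
G1 X10.30 Y0.62
G1 X14.20 Y4.68
G1 X14.08 Y10.30
; layer 4
G0 Z7.39
G0 X14.08 Y10.30
G1 X10.02 Y14.20
G1 X4.40 Y14.08
G1 X0.50 Y10.02
G1 X0.62 Y4.40
G1 X4.68 Y0.50
G1 X10.30 Y0.62
G1 X14.20 Y4.68
G1 X14.08 Y10.30
; layer 5
G0 Z9.24
G0 X14.08 Y10.30
G1 X10.02 Y14.20
G1 X4.40 Y14.08
G1 X0.50 Y10.02
G1 X0.62 Y4.40
G1 X4.68 Y0.50
G1 X10.30 Y0.62
G1 X14.20 Y4.68
G1 X14.08 Y10.30
; layer 6
G0 Z11.08
G0 X14.08 Y10.30
G1 X10.02 Y14.20
G1 X4.40 Y14.08
G1 X0.50 Y10.02
G1 X0.62 Y4.40
G1 X4.68 Y0.50
G1 X10.30 Y0.62
G1 X14.20 Y4.68
G1 X14.08 Y10.30
; layer 7
G0 Z12.93
G0 X14.08 Y10.30
G1 X10.02 Y14.20
G1 X4.40 Y14.08
G1 X0.50 Y10.02
G1 X0.62 Y4.40
G1 X4.68 Y0.50
G1 X10.30 Y0.62
G1 X14.20 Y4.68
G1 X14.08 Y10.30
; layer 8
G0 Z14.78
G0 X14.08 Y10.30
G1 X10.02 Y14.20
G1 X4.40 Y14.08
G1 X0.50 Y10.02
G1 X0.62 Y4.40
G1 X4.68 Y0.50
G1 X10.30 Y0.62
G1 X14.20 Y4.68
G1 X14.08 Y10.30
M2 ; end

The solid is a regular 8-sided prism (a cylinder approximated with 8 flat sides), circumscribed radius ≈ 7.35 mm, height ≈ 14.8 mm. Slicing at Δz = 1.85 mm — 8 equal slices spanning the solid's height, so layer i sits at z = i·h/8 — gives 8 non-empty perimeters. Each is a 8-segment closed polygon; G0 lifts to the layer z and rapids to the start vertex, then G1 traces the edges.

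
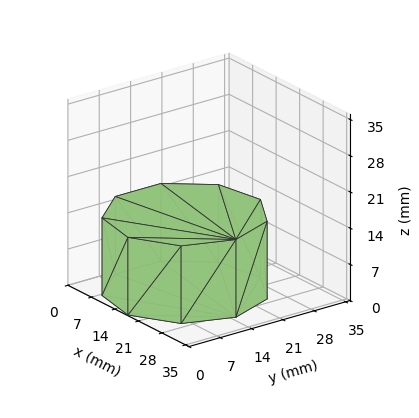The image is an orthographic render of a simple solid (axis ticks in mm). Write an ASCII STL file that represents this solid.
Reading the render: the shape is a regular 9-sided prism (a cylinder approximated with 9 flat sides), circumscribed radius ≈ 15 mm, height ≈ 15 mm (dimensions read to the nearest mm from the axis ticks). For the STL, each face is triangulated and given an outward normal.

solid part
  facet normal 0.0000 0.0000 -1.0000
    outer loop
      vertex 17.6 29.8 0.0
      vertex 26.5 24.6 0.0
      vertex 30.0 15.0 0.0
    endloop
  endfacet
  facet normal 0.0000 0.0000 -1.0000
    outer loop
      vertex 7.5 28.0 0.0
      vertex 17.6 29.8 0.0
      vertex 30.0 15.0 0.0
    endloop
  endfacet
  facet normal 0.0000 0.0000 -1.0000
    outer loop
      vertex 0.9 20.1 0.0
      vertex 7.5 28.0 0.0
      vertex 30.0 15.0 0.0
    endloop
  endfacet
  facet normal 0.0000 0.0000 -1.0000
    outer loop
      vertex 0.9 9.9 0.0
      vertex 0.9 20.1 0.0
      vertex 30.0 15.0 0.0
    endloop
  endfacet
  facet normal 0.0000 0.0000 -1.0000
    outer loop
      vertex 7.5 2.0 0.0
      vertex 0.9 9.9 0.0
      vertex 30.0 15.0 0.0
    endloop
  endfacet
  facet normal 0.0000 0.0000 -1.0000
    outer loop
      vertex 17.6 0.2 0.0
      vertex 7.5 2.0 0.0
      vertex 30.0 15.0 0.0
    endloop
  endfacet
  facet normal 0.0000 0.0000 -1.0000
    outer loop
      vertex 26.5 5.4 0.0
      vertex 17.6 0.2 0.0
      vertex 30.0 15.0 0.0
    endloop
  endfacet
  facet normal 0.0000 0.0000 1.0000
    outer loop
      vertex 30.0 15.0 15.0
      vertex 26.5 24.6 15.0
      vertex 17.6 29.8 15.0
    endloop
  endfacet
  facet normal 0.0000 0.0000 1.0000
    outer loop
      vertex 30.0 15.0 15.0
      vertex 17.6 29.8 15.0
      vertex 7.5 28.0 15.0
    endloop
  endfacet
  facet normal 0.0000 0.0000 1.0000
    outer loop
      vertex 30.0 15.0 15.0
      vertex 7.5 28.0 15.0
      vertex 0.9 20.1 15.0
    endloop
  endfacet
  facet normal 0.0000 0.0000 1.0000
    outer loop
      vertex 30.0 15.0 15.0
      vertex 0.9 20.1 15.0
      vertex 0.9 9.9 15.0
    endloop
  endfacet
  facet normal 0.0000 0.0000 1.0000
    outer loop
      vertex 30.0 15.0 15.0
      vertex 0.9 9.9 15.0
      vertex 7.5 2.0 15.0
    endloop
  endfacet
  facet normal 0.0000 0.0000 1.0000
    outer loop
      vertex 30.0 15.0 15.0
      vertex 7.5 2.0 15.0
      vertex 17.6 0.2 15.0
    endloop
  endfacet
  facet normal 0.0000 0.0000 1.0000
    outer loop
      vertex 30.0 15.0 15.0
      vertex 17.6 0.2 15.0
      vertex 26.5 5.4 15.0
    endloop
  endfacet
  facet normal 0.9395 0.3425 0.0000
    outer loop
      vertex 30.0 15.0 0.0
      vertex 26.5 24.6 0.0
      vertex 26.5 24.6 15.0
    endloop
  endfacet
  facet normal 0.9395 0.3425 0.0000
    outer loop
      vertex 30.0 15.0 0.0
      vertex 26.5 24.6 15.0
      vertex 30.0 15.0 15.0
    endloop
  endfacet
  facet normal 0.5045 0.8634 0.0000
    outer loop
      vertex 26.5 24.6 0.0
      vertex 17.6 29.8 0.0
      vertex 17.6 29.8 15.0
    endloop
  endfacet
  facet normal 0.5045 0.8634 0.0000
    outer loop
      vertex 26.5 24.6 0.0
      vertex 17.6 29.8 15.0
      vertex 26.5 24.6 15.0
    endloop
  endfacet
  facet normal -0.1755 0.9845 0.0000
    outer loop
      vertex 17.6 29.8 0.0
      vertex 7.5 28.0 0.0
      vertex 7.5 28.0 15.0
    endloop
  endfacet
  facet normal -0.1755 0.9845 0.0000
    outer loop
      vertex 17.6 29.8 0.0
      vertex 7.5 28.0 15.0
      vertex 17.6 29.8 15.0
    endloop
  endfacet
  facet normal -0.7674 0.6411 0.0000
    outer loop
      vertex 7.5 28.0 0.0
      vertex 0.9 20.1 0.0
      vertex 0.9 20.1 15.0
    endloop
  endfacet
  facet normal -0.7674 0.6411 0.0000
    outer loop
      vertex 7.5 28.0 0.0
      vertex 0.9 20.1 15.0
      vertex 7.5 28.0 15.0
    endloop
  endfacet
  facet normal -1.0000 0.0000 0.0000
    outer loop
      vertex 0.9 20.1 0.0
      vertex 0.9 9.9 0.0
      vertex 0.9 9.9 15.0
    endloop
  endfacet
  facet normal -1.0000 0.0000 0.0000
    outer loop
      vertex 0.9 20.1 0.0
      vertex 0.9 9.9 15.0
      vertex 0.9 20.1 15.0
    endloop
  endfacet
  facet normal -0.7674 -0.6411 0.0000
    outer loop
      vertex 0.9 9.9 0.0
      vertex 7.5 2.0 0.0
      vertex 7.5 2.0 15.0
    endloop
  endfacet
  facet normal -0.7674 -0.6411 0.0000
    outer loop
      vertex 0.9 9.9 0.0
      vertex 7.5 2.0 15.0
      vertex 0.9 9.9 15.0
    endloop
  endfacet
  facet normal -0.1755 -0.9845 0.0000
    outer loop
      vertex 7.5 2.0 0.0
      vertex 17.6 0.2 0.0
      vertex 17.6 0.2 15.0
    endloop
  endfacet
  facet normal -0.1755 -0.9845 0.0000
    outer loop
      vertex 7.5 2.0 0.0
      vertex 17.6 0.2 15.0
      vertex 7.5 2.0 15.0
    endloop
  endfacet
  facet normal 0.5045 -0.8634 0.0000
    outer loop
      vertex 17.6 0.2 0.0
      vertex 26.5 5.4 0.0
      vertex 26.5 5.4 15.0
    endloop
  endfacet
  facet normal 0.5045 -0.8634 0.0000
    outer loop
      vertex 17.6 0.2 0.0
      vertex 26.5 5.4 15.0
      vertex 17.6 0.2 15.0
    endloop
  endfacet
  facet normal 0.9395 -0.3425 0.0000
    outer loop
      vertex 26.5 5.4 0.0
      vertex 30.0 15.0 0.0
      vertex 30.0 15.0 15.0
    endloop
  endfacet
  facet normal 0.9395 -0.3425 0.0000
    outer loop
      vertex 26.5 5.4 0.0
      vertex 30.0 15.0 15.0
      vertex 26.5 5.4 15.0
    endloop
  endfacet
endsolid part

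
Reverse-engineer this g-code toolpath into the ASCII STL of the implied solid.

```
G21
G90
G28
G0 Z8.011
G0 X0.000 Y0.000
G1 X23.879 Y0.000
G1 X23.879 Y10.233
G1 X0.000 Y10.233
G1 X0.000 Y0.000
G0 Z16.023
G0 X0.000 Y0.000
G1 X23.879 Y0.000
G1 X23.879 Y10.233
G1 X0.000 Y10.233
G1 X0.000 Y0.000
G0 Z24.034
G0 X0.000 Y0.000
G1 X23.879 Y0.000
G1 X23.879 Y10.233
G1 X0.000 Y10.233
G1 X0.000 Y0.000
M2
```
solid part
  facet normal 0.0000 0.0000 -1.0000
    outer loop
      vertex 23.879 10.233 0.000
      vertex 23.879 0.000 0.000
      vertex 0.000 0.000 0.000
    endloop
  endfacet
  facet normal 0.0000 0.0000 -1.0000
    outer loop
      vertex 0.000 10.233 0.000
      vertex 23.879 10.233 0.000
      vertex 0.000 0.000 0.000
    endloop
  endfacet
  facet normal 0.0000 0.0000 1.0000
    outer loop
      vertex 0.000 0.000 24.034
      vertex 23.879 0.000 24.034
      vertex 23.879 10.233 24.034
    endloop
  endfacet
  facet normal 0.0000 0.0000 1.0000
    outer loop
      vertex 0.000 0.000 24.034
      vertex 23.879 10.233 24.034
      vertex 0.000 10.233 24.034
    endloop
  endfacet
  facet normal 0.0000 -1.0000 0.0000
    outer loop
      vertex 0.000 0.000 0.000
      vertex 23.879 0.000 0.000
      vertex 23.879 0.000 24.034
    endloop
  endfacet
  facet normal 0.0000 -1.0000 0.0000
    outer loop
      vertex 0.000 0.000 0.000
      vertex 23.879 0.000 24.034
      vertex 0.000 0.000 24.034
    endloop
  endfacet
  facet normal 0.0000 1.0000 0.0000
    outer loop
      vertex 23.879 10.233 24.034
      vertex 23.879 10.233 0.000
      vertex 0.000 10.233 0.000
    endloop
  endfacet
  facet normal 0.0000 1.0000 0.0000
    outer loop
      vertex 0.000 10.233 24.034
      vertex 23.879 10.233 24.034
      vertex 0.000 10.233 0.000
    endloop
  endfacet
  facet normal -1.0000 0.0000 0.0000
    outer loop
      vertex 0.000 10.233 24.034
      vertex 0.000 10.233 0.000
      vertex 0.000 0.000 0.000
    endloop
  endfacet
  facet normal -1.0000 0.0000 0.0000
    outer loop
      vertex 0.000 0.000 24.034
      vertex 0.000 10.233 24.034
      vertex 0.000 0.000 0.000
    endloop
  endfacet
  facet normal 1.0000 0.0000 0.0000
    outer loop
      vertex 23.879 0.000 0.000
      vertex 23.879 10.233 0.000
      vertex 23.879 10.233 24.034
    endloop
  endfacet
  facet normal 1.0000 0.0000 0.0000
    outer loop
      vertex 23.879 0.000 0.000
      vertex 23.879 10.233 24.034
      vertex 23.879 0.000 24.034
    endloop
  endfacet
endsolid part

The G0 Z moves step by Δz≈8.011 mm. Every layer's G1 loop is the same polygon, so the solid is a straight extrusion of it from z=0 to z≈24. Closing with flat bottom and top caps and triangulating gives 12 facets — a rectangular box, roughly 23.9 × 10.2 mm footprint and 24 mm tall.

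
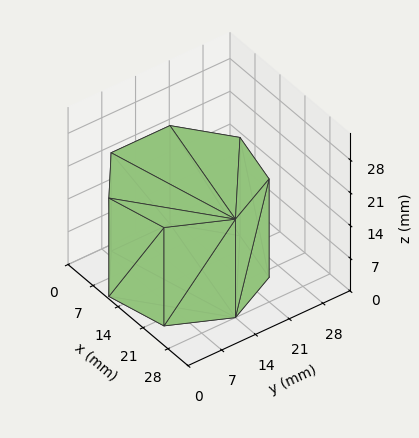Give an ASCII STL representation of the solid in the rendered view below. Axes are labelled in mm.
Reading the render: the shape is a regular 7-sided prism (a cylinder approximated with 7 flat sides), circumscribed radius ≈ 14 mm, height ≈ 21 mm (dimensions read to the nearest mm from the axis ticks). For the STL, each face is triangulated and given an outward normal.

solid part
  facet normal 0.0000 0.0000 -1.0000
    outer loop
      vertex 10.9 27.6 0.0
      vertex 22.7 24.9 0.0
      vertex 28.0 14.0 0.0
    endloop
  endfacet
  facet normal 0.0000 0.0000 -1.0000
    outer loop
      vertex 1.4 20.1 0.0
      vertex 10.9 27.6 0.0
      vertex 28.0 14.0 0.0
    endloop
  endfacet
  facet normal 0.0000 0.0000 -1.0000
    outer loop
      vertex 1.4 7.9 0.0
      vertex 1.4 20.1 0.0
      vertex 28.0 14.0 0.0
    endloop
  endfacet
  facet normal 0.0000 0.0000 -1.0000
    outer loop
      vertex 10.9 0.4 0.0
      vertex 1.4 7.9 0.0
      vertex 28.0 14.0 0.0
    endloop
  endfacet
  facet normal 0.0000 0.0000 -1.0000
    outer loop
      vertex 22.7 3.1 0.0
      vertex 10.9 0.4 0.0
      vertex 28.0 14.0 0.0
    endloop
  endfacet
  facet normal 0.0000 0.0000 1.0000
    outer loop
      vertex 28.0 14.0 21.0
      vertex 22.7 24.9 21.0
      vertex 10.9 27.6 21.0
    endloop
  endfacet
  facet normal 0.0000 0.0000 1.0000
    outer loop
      vertex 28.0 14.0 21.0
      vertex 10.9 27.6 21.0
      vertex 1.4 20.1 21.0
    endloop
  endfacet
  facet normal 0.0000 0.0000 1.0000
    outer loop
      vertex 28.0 14.0 21.0
      vertex 1.4 20.1 21.0
      vertex 1.4 7.9 21.0
    endloop
  endfacet
  facet normal 0.0000 0.0000 1.0000
    outer loop
      vertex 28.0 14.0 21.0
      vertex 1.4 7.9 21.0
      vertex 10.9 0.4 21.0
    endloop
  endfacet
  facet normal 0.0000 0.0000 1.0000
    outer loop
      vertex 28.0 14.0 21.0
      vertex 10.9 0.4 21.0
      vertex 22.7 3.1 21.0
    endloop
  endfacet
  facet normal 0.8993 0.4373 0.0000
    outer loop
      vertex 28.0 14.0 0.0
      vertex 22.7 24.9 0.0
      vertex 22.7 24.9 21.0
    endloop
  endfacet
  facet normal 0.8993 0.4373 0.0000
    outer loop
      vertex 28.0 14.0 0.0
      vertex 22.7 24.9 21.0
      vertex 28.0 14.0 21.0
    endloop
  endfacet
  facet normal 0.2230 0.9748 0.0000
    outer loop
      vertex 22.7 24.9 0.0
      vertex 10.9 27.6 0.0
      vertex 10.9 27.6 21.0
    endloop
  endfacet
  facet normal 0.2230 0.9748 0.0000
    outer loop
      vertex 22.7 24.9 0.0
      vertex 10.9 27.6 21.0
      vertex 22.7 24.9 21.0
    endloop
  endfacet
  facet normal -0.6196 0.7849 0.0000
    outer loop
      vertex 10.9 27.6 0.0
      vertex 1.4 20.1 0.0
      vertex 1.4 20.1 21.0
    endloop
  endfacet
  facet normal -0.6196 0.7849 0.0000
    outer loop
      vertex 10.9 27.6 0.0
      vertex 1.4 20.1 21.0
      vertex 10.9 27.6 21.0
    endloop
  endfacet
  facet normal -1.0000 0.0000 0.0000
    outer loop
      vertex 1.4 20.1 0.0
      vertex 1.4 7.9 0.0
      vertex 1.4 7.9 21.0
    endloop
  endfacet
  facet normal -1.0000 0.0000 0.0000
    outer loop
      vertex 1.4 20.1 0.0
      vertex 1.4 7.9 21.0
      vertex 1.4 20.1 21.0
    endloop
  endfacet
  facet normal -0.6196 -0.7849 0.0000
    outer loop
      vertex 1.4 7.9 0.0
      vertex 10.9 0.4 0.0
      vertex 10.9 0.4 21.0
    endloop
  endfacet
  facet normal -0.6196 -0.7849 0.0000
    outer loop
      vertex 1.4 7.9 0.0
      vertex 10.9 0.4 21.0
      vertex 1.4 7.9 21.0
    endloop
  endfacet
  facet normal 0.2230 -0.9748 0.0000
    outer loop
      vertex 10.9 0.4 0.0
      vertex 22.7 3.1 0.0
      vertex 22.7 3.1 21.0
    endloop
  endfacet
  facet normal 0.2230 -0.9748 0.0000
    outer loop
      vertex 10.9 0.4 0.0
      vertex 22.7 3.1 21.0
      vertex 10.9 0.4 21.0
    endloop
  endfacet
  facet normal 0.8993 -0.4373 0.0000
    outer loop
      vertex 22.7 3.1 0.0
      vertex 28.0 14.0 0.0
      vertex 28.0 14.0 21.0
    endloop
  endfacet
  facet normal 0.8993 -0.4373 0.0000
    outer loop
      vertex 22.7 3.1 0.0
      vertex 28.0 14.0 21.0
      vertex 22.7 3.1 21.0
    endloop
  endfacet
endsolid part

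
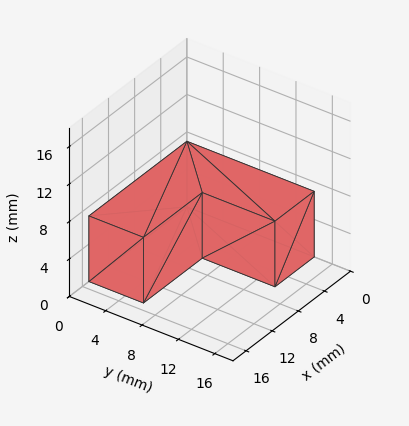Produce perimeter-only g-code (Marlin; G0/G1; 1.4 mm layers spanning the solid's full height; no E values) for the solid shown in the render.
Reading the render: the shape is an L-shaped prism: outer 15 × 14 mm, arm thicknesses ≈ 6 mm (horizontal) and 6 mm (vertical), extruded 7 mm in z (dimensions read to the nearest mm from the axis ticks). For the g-code, the solid's height is divided into equal slices at the stated Δz and each level perimeter traced with G1 moves after a G0 lift.

; perimeter-only toolpath
G21 ; units = mm
G90 ; absolute positioning
G28 ; home
; layer 1
G0 Z1.4
G0 X0.0 Y0.0
G1 X15.0 Y0.0
G1 X15.0 Y6.0
G1 X6.0 Y6.0
G1 X6.0 Y14.0
G1 X0.0 Y14.0
G1 X0.0 Y0.0
; layer 2
G0 Z2.8
G0 X0.0 Y0.0
G1 X15.0 Y0.0
G1 X15.0 Y6.0
G1 X6.0 Y6.0
G1 X6.0 Y14.0
G1 X0.0 Y14.0
G1 X0.0 Y0.0
; layer 3
G0 Z4.2
G0 X0.0 Y0.0
G1 X15.0 Y0.0
G1 X15.0 Y6.0
G1 X6.0 Y6.0
G1 X6.0 Y14.0
G1 X0.0 Y14.0
G1 X0.0 Y0.0
; layer 4
G0 Z5.6
G0 X0.0 Y0.0
G1 X15.0 Y0.0
G1 X15.0 Y6.0
G1 X6.0 Y6.0
G1 X6.0 Y14.0
G1 X0.0 Y14.0
G1 X0.0 Y0.0
; layer 5
G0 Z7.0
G0 X0.0 Y0.0
G1 X15.0 Y0.0
G1 X15.0 Y6.0
G1 X6.0 Y6.0
G1 X6.0 Y14.0
G1 X0.0 Y14.0
G1 X0.0 Y0.0
M2 ; end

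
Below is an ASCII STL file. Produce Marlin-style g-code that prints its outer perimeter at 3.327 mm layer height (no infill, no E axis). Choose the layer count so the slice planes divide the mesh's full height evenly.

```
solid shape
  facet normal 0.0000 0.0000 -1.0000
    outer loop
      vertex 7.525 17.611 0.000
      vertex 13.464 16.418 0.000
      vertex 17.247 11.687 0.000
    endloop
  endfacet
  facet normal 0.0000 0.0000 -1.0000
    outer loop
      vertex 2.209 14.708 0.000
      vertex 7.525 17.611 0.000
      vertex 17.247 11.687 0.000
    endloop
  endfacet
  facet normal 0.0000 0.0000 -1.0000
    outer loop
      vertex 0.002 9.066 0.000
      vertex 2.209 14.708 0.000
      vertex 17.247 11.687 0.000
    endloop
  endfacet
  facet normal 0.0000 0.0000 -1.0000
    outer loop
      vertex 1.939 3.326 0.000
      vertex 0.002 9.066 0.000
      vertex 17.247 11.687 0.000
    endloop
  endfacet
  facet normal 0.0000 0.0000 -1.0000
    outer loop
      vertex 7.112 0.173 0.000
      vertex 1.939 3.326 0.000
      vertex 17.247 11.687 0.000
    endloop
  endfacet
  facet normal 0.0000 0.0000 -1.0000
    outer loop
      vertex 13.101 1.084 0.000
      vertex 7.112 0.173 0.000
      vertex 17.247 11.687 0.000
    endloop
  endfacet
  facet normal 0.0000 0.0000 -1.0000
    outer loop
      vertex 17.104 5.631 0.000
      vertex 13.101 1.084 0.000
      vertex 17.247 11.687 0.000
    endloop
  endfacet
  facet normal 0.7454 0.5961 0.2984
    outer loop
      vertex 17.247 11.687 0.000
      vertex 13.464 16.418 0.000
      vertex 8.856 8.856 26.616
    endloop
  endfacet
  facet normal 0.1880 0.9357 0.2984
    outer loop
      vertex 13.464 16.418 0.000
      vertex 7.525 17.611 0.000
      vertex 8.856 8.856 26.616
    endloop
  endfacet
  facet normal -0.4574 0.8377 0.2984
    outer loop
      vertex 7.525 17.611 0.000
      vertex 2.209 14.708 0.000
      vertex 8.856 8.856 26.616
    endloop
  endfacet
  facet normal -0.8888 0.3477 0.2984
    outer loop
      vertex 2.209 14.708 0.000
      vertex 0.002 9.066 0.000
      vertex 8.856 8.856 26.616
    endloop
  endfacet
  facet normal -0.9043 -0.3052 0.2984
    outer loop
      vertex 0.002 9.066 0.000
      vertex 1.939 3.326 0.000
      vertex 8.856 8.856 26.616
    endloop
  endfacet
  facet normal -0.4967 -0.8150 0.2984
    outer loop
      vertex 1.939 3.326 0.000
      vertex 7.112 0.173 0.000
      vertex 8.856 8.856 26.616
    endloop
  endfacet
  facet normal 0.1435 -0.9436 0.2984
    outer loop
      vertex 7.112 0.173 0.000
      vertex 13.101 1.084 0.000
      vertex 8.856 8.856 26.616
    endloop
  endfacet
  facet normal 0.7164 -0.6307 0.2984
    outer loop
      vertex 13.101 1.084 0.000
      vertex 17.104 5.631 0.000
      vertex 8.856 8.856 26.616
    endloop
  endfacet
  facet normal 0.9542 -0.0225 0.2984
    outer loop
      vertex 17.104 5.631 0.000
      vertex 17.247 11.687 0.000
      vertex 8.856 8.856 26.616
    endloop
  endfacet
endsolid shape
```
; perimeter-only toolpath
G21 ; units = mm
G90 ; absolute positioning
G28 ; home
; layer 1
G0 Z3.327
G0 X16.198 Y11.333
G1 X12.888 Y15.473
G1 X7.691 Y16.517
G1 X3.040 Y13.976
G1 X1.109 Y9.040
G1 X2.804 Y4.017
G1 X7.330 Y1.258
G1 X12.570 Y2.056
G1 X16.073 Y6.034
G1 X16.198 Y11.333
; layer 2
G0 Z6.654
G0 X15.149 Y10.979
G1 X12.312 Y14.527
G1 X7.858 Y15.422
G1 X3.871 Y13.245
G1 X2.216 Y9.014
G1 X3.668 Y4.708
G1 X7.548 Y2.344
G1 X12.040 Y3.027
G1 X15.042 Y6.437
G1 X15.149 Y10.979
; layer 3
G0 Z9.981
G0 X14.100 Y10.625
G1 X11.736 Y13.582
G1 X8.024 Y14.328
G1 X4.702 Y12.514
G1 X3.322 Y8.987
G1 X4.533 Y5.400
G1 X7.766 Y3.429
G1 X11.509 Y3.998
G1 X14.011 Y6.840
G1 X14.100 Y10.625
; layer 4
G0 Z13.308
G0 X13.052 Y10.271
G1 X11.160 Y12.637
G1 X8.191 Y13.233
G1 X5.532 Y11.782
G1 X4.429 Y8.961
G1 X5.397 Y6.091
G1 X7.984 Y4.514
G1 X10.979 Y4.970
G1 X12.980 Y7.244
G1 X13.052 Y10.271
; layer 5
G0 Z16.635
G0 X12.003 Y9.918
G1 X10.584 Y11.692
G1 X8.357 Y12.139
G1 X6.363 Y11.051
G1 X5.536 Y8.935
G1 X6.262 Y6.782
G1 X8.202 Y5.600
G1 X10.448 Y5.941
G1 X11.949 Y7.647
G1 X12.003 Y9.918
; layer 6
G0 Z19.962
G0 X10.954 Y9.564
G1 X10.008 Y10.746
G1 X8.523 Y11.045
G1 X7.194 Y10.319
G1 X6.642 Y8.909
G1 X7.127 Y7.473
G1 X8.420 Y6.685
G1 X9.917 Y6.913
G1 X10.918 Y8.050
G1 X10.954 Y9.564
; layer 7
G0 Z23.289
G0 X9.905 Y9.210
G1 X9.432 Y9.801
G1 X8.690 Y9.950
G1 X8.025 Y9.587
G1 X7.749 Y8.882
G1 X7.991 Y8.165
G1 X8.638 Y7.771
G1 X9.387 Y7.885
G1 X9.887 Y8.453
G1 X9.905 Y9.210
M2 ; end

The solid is a regular 9-sided pyramid, base circumscribed radius ≈ 8.86 mm, apex at z ≈ 26.6 mm. Slicing at Δz = 3.327 mm — 8 equal slices spanning the solid's height, so layer i sits at z = i·h/8 — gives 7 non-empty perimeters. Each is a 9-segment closed polygon; G0 lifts to the layer z and rapids to the start vertex, then G1 traces the edges. The cross-section shrinks linearly with z (the slice at the apex is degenerate and omitted).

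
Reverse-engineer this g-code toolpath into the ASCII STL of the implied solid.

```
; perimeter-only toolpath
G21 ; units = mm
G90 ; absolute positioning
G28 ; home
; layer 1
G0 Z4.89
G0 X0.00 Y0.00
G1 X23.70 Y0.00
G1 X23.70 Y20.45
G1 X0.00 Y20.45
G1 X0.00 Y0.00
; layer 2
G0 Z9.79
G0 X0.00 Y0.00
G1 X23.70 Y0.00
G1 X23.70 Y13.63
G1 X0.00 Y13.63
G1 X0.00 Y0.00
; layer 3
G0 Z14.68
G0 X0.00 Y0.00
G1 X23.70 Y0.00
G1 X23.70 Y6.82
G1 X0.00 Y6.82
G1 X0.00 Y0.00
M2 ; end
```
solid part
  facet normal 0.0000 0.0000 -1.0000
    outer loop
      vertex 23.70 27.27 0.00
      vertex 23.70 0.00 0.00
      vertex 0.00 0.00 0.00
    endloop
  endfacet
  facet normal 0.0000 0.0000 -1.0000
    outer loop
      vertex 0.00 27.27 0.00
      vertex 23.70 27.27 0.00
      vertex 0.00 0.00 0.00
    endloop
  endfacet
  facet normal 0.0000 -1.0000 0.0000
    outer loop
      vertex 0.00 0.00 0.00
      vertex 23.70 0.00 0.00
      vertex 23.70 0.00 19.58
    endloop
  endfacet
  facet normal 0.0000 -1.0000 0.0000
    outer loop
      vertex 0.00 0.00 0.00
      vertex 23.70 0.00 19.58
      vertex 0.00 0.00 19.58
    endloop
  endfacet
  facet normal 0.0000 0.5832 0.8123
    outer loop
      vertex 0.00 0.00 19.58
      vertex 23.70 0.00 19.58
      vertex 23.70 27.27 0.00
    endloop
  endfacet
  facet normal 0.0000 0.5832 0.8123
    outer loop
      vertex 0.00 0.00 19.58
      vertex 23.70 27.27 0.00
      vertex 0.00 27.27 0.00
    endloop
  endfacet
  facet normal -1.0000 0.0000 0.0000
    outer loop
      vertex 0.00 0.00 19.58
      vertex 0.00 27.27 0.00
      vertex 0.00 0.00 0.00
    endloop
  endfacet
  facet normal 1.0000 0.0000 0.0000
    outer loop
      vertex 23.70 0.00 0.00
      vertex 23.70 27.27 0.00
      vertex 23.70 0.00 19.58
    endloop
  endfacet
endsolid part

The G0 Z moves step by Δz≈4.89 mm. The G1 loops shrink linearly with z, so the solid tapers from its base footprint up to z≈19.6. Closing with a flat bottom cap and the tapered top and triangulating gives 8 facets — a wedge (ramp): 23.7 × 27.3 mm base, rising to 19.6 mm along the y=0 edge and sloping linearly to z=0 at y=27.3.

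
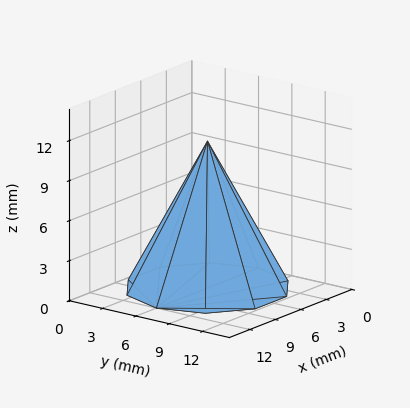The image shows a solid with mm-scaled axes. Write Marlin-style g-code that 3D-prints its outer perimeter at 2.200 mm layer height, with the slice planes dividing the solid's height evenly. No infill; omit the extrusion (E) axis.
Reading the render: the shape is a regular 10-sided pyramid, base circumscribed radius ≈ 6 mm, apex at z ≈ 11 mm (dimensions read to the nearest mm from the axis ticks). For the g-code, the solid's height is divided into equal slices at the stated Δz and each level perimeter traced with G1 moves after a G0 lift.

; perimeter-only toolpath
G21 ; units = mm
G90 ; absolute positioning
G28 ; home
; layer 1
G0 Z2.200
G0 X10.800 Y6.000
G1 X9.883 Y8.822
G1 X7.483 Y10.565
G1 X4.517 Y10.565
G1 X2.117 Y8.822
G1 X1.200 Y6.000
G1 X2.117 Y3.178
G1 X4.517 Y1.435
G1 X7.483 Y1.435
G1 X9.883 Y3.178
G1 X10.800 Y6.000
; layer 2
G0 Z4.400
G0 X9.600 Y6.000
G1 X8.912 Y8.116
G1 X7.112 Y9.424
G1 X4.888 Y9.424
G1 X3.088 Y8.116
G1 X2.400 Y6.000
G1 X3.088 Y3.884
G1 X4.888 Y2.576
G1 X7.112 Y2.576
G1 X8.912 Y3.884
G1 X9.600 Y6.000
; layer 3
G0 Z6.600
G0 X8.400 Y6.000
G1 X7.942 Y7.411
G1 X6.742 Y8.282
G1 X5.258 Y8.282
G1 X4.058 Y7.411
G1 X3.600 Y6.000
G1 X4.058 Y4.589
G1 X5.258 Y3.718
G1 X6.742 Y3.718
G1 X7.942 Y4.589
G1 X8.400 Y6.000
; layer 4
G0 Z8.800
G0 X7.200 Y6.000
G1 X6.971 Y6.705
G1 X6.371 Y7.141
G1 X5.629 Y7.141
G1 X5.029 Y6.705
G1 X4.800 Y6.000
G1 X5.029 Y5.295
G1 X5.629 Y4.859
G1 X6.371 Y4.859
G1 X6.971 Y5.295
G1 X7.200 Y6.000
M2 ; end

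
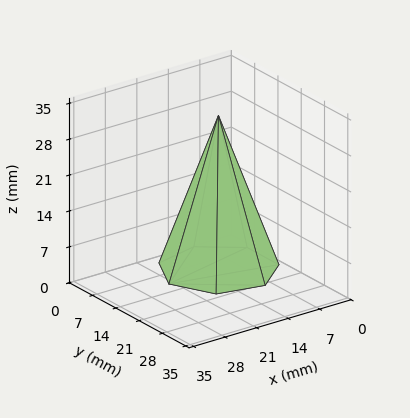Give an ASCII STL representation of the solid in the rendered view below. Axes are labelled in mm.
Reading the render: the shape is a regular 7-sided pyramid, base circumscribed radius ≈ 11 mm, apex at z ≈ 30 mm (dimensions read to the nearest mm from the axis ticks). For the STL, each face is triangulated and given an outward normal.

solid part
  facet normal 0.0000 0.0000 -1.0000
    outer loop
      vertex 8.55 21.72 0.00
      vertex 17.86 19.60 0.00
      vertex 22.00 11.00 0.00
    endloop
  endfacet
  facet normal 0.0000 0.0000 -1.0000
    outer loop
      vertex 1.09 15.77 0.00
      vertex 8.55 21.72 0.00
      vertex 22.00 11.00 0.00
    endloop
  endfacet
  facet normal 0.0000 0.0000 -1.0000
    outer loop
      vertex 1.09 6.23 0.00
      vertex 1.09 15.77 0.00
      vertex 22.00 11.00 0.00
    endloop
  endfacet
  facet normal 0.0000 0.0000 -1.0000
    outer loop
      vertex 8.55 0.28 0.00
      vertex 1.09 6.23 0.00
      vertex 22.00 11.00 0.00
    endloop
  endfacet
  facet normal 0.0000 0.0000 -1.0000
    outer loop
      vertex 17.86 2.40 0.00
      vertex 8.55 0.28 0.00
      vertex 22.00 11.00 0.00
    endloop
  endfacet
  facet normal 0.8555 0.4119 0.3137
    outer loop
      vertex 22.00 11.00 0.00
      vertex 17.86 19.60 0.00
      vertex 11.00 11.00 30.00
    endloop
  endfacet
  facet normal 0.2108 0.9258 0.3136
    outer loop
      vertex 17.86 19.60 0.00
      vertex 8.55 21.72 0.00
      vertex 11.00 11.00 30.00
    endloop
  endfacet
  facet normal -0.5921 0.7423 0.3136
    outer loop
      vertex 8.55 21.72 0.00
      vertex 1.09 15.77 0.00
      vertex 11.00 11.00 30.00
    endloop
  endfacet
  facet normal -0.9495 0.0000 0.3137
    outer loop
      vertex 1.09 15.77 0.00
      vertex 1.09 6.23 0.00
      vertex 11.00 11.00 30.00
    endloop
  endfacet
  facet normal -0.5921 -0.7423 0.3136
    outer loop
      vertex 1.09 6.23 0.00
      vertex 8.55 0.28 0.00
      vertex 11.00 11.00 30.00
    endloop
  endfacet
  facet normal 0.2108 -0.9258 0.3136
    outer loop
      vertex 8.55 0.28 0.00
      vertex 17.86 2.40 0.00
      vertex 11.00 11.00 30.00
    endloop
  endfacet
  facet normal 0.8555 -0.4119 0.3137
    outer loop
      vertex 17.86 2.40 0.00
      vertex 22.00 11.00 0.00
      vertex 11.00 11.00 30.00
    endloop
  endfacet
endsolid part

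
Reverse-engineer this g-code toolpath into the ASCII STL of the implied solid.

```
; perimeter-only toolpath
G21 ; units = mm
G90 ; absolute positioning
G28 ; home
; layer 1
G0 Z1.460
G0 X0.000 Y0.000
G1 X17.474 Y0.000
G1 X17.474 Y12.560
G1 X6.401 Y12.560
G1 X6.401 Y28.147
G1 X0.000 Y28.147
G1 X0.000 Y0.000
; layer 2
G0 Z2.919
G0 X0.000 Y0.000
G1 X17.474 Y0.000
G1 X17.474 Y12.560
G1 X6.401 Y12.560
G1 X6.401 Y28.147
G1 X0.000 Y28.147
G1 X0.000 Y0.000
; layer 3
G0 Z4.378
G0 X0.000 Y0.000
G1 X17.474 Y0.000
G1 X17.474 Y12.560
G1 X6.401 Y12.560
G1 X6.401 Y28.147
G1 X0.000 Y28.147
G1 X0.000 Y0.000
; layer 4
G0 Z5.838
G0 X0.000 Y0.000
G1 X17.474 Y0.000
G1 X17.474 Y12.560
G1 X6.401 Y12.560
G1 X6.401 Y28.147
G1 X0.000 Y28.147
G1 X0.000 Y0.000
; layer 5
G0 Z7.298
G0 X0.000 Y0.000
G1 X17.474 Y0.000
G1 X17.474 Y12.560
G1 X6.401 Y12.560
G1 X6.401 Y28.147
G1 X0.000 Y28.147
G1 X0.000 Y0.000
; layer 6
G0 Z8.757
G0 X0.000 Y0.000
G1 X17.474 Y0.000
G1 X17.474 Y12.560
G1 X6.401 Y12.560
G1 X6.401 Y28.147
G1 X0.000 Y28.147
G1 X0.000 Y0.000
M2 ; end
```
solid part
  facet normal 0.0000 0.0000 -1.0000
    outer loop
      vertex 17.474 12.560 0.000
      vertex 17.474 0.000 0.000
      vertex 0.000 0.000 0.000
    endloop
  endfacet
  facet normal 0.0000 0.0000 -1.0000
    outer loop
      vertex 6.401 12.560 0.000
      vertex 17.474 12.560 0.000
      vertex 0.000 0.000 0.000
    endloop
  endfacet
  facet normal 0.0000 0.0000 -1.0000
    outer loop
      vertex 6.401 28.147 0.000
      vertex 6.401 12.560 0.000
      vertex 0.000 0.000 0.000
    endloop
  endfacet
  facet normal 0.0000 0.0000 -1.0000
    outer loop
      vertex 0.000 28.147 0.000
      vertex 6.401 28.147 0.000
      vertex 0.000 0.000 0.000
    endloop
  endfacet
  facet normal 0.0000 0.0000 1.0000
    outer loop
      vertex 0.000 0.000 8.757
      vertex 17.474 0.000 8.757
      vertex 17.474 12.560 8.757
    endloop
  endfacet
  facet normal 0.0000 0.0000 1.0000
    outer loop
      vertex 0.000 0.000 8.757
      vertex 17.474 12.560 8.757
      vertex 6.401 12.560 8.757
    endloop
  endfacet
  facet normal 0.0000 0.0000 1.0000
    outer loop
      vertex 0.000 0.000 8.757
      vertex 6.401 12.560 8.757
      vertex 6.401 28.147 8.757
    endloop
  endfacet
  facet normal 0.0000 0.0000 1.0000
    outer loop
      vertex 0.000 0.000 8.757
      vertex 6.401 28.147 8.757
      vertex 0.000 28.147 8.757
    endloop
  endfacet
  facet normal 0.0000 -1.0000 0.0000
    outer loop
      vertex 0.000 0.000 0.000
      vertex 17.474 0.000 0.000
      vertex 17.474 0.000 8.757
    endloop
  endfacet
  facet normal 0.0000 -1.0000 0.0000
    outer loop
      vertex 0.000 0.000 0.000
      vertex 17.474 0.000 8.757
      vertex 0.000 0.000 8.757
    endloop
  endfacet
  facet normal 1.0000 0.0000 0.0000
    outer loop
      vertex 17.474 0.000 0.000
      vertex 17.474 12.560 0.000
      vertex 17.474 12.560 8.757
    endloop
  endfacet
  facet normal 1.0000 0.0000 0.0000
    outer loop
      vertex 17.474 0.000 0.000
      vertex 17.474 12.560 8.757
      vertex 17.474 0.000 8.757
    endloop
  endfacet
  facet normal 0.0000 1.0000 0.0000
    outer loop
      vertex 17.474 12.560 0.000
      vertex 6.401 12.560 0.000
      vertex 6.401 12.560 8.757
    endloop
  endfacet
  facet normal 0.0000 1.0000 0.0000
    outer loop
      vertex 17.474 12.560 0.000
      vertex 6.401 12.560 8.757
      vertex 17.474 12.560 8.757
    endloop
  endfacet
  facet normal 1.0000 0.0000 0.0000
    outer loop
      vertex 6.401 12.560 0.000
      vertex 6.401 28.147 0.000
      vertex 6.401 28.147 8.757
    endloop
  endfacet
  facet normal 1.0000 0.0000 0.0000
    outer loop
      vertex 6.401 12.560 0.000
      vertex 6.401 28.147 8.757
      vertex 6.401 12.560 8.757
    endloop
  endfacet
  facet normal 0.0000 1.0000 0.0000
    outer loop
      vertex 6.401 28.147 0.000
      vertex 0.000 28.147 0.000
      vertex 0.000 28.147 8.757
    endloop
  endfacet
  facet normal 0.0000 1.0000 0.0000
    outer loop
      vertex 6.401 28.147 0.000
      vertex 0.000 28.147 8.757
      vertex 6.401 28.147 8.757
    endloop
  endfacet
  facet normal -1.0000 0.0000 0.0000
    outer loop
      vertex 0.000 28.147 0.000
      vertex 0.000 0.000 0.000
      vertex 0.000 0.000 8.757
    endloop
  endfacet
  facet normal -1.0000 0.0000 0.0000
    outer loop
      vertex 0.000 28.147 0.000
      vertex 0.000 0.000 8.757
      vertex 0.000 28.147 8.757
    endloop
  endfacet
endsolid part

The G0 Z moves step by Δz≈1.460 mm. Every layer's G1 loop is the same polygon, so the solid is a straight extrusion of it from z=0 to z≈8.76. Closing with flat bottom and top caps and triangulating gives 20 facets — an L-shaped prism: outer 17.5 × 28.1 mm, arm thicknesses ≈ 12.6 mm (horizontal) and 6.4 mm (vertical), extruded 8.76 mm in z.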